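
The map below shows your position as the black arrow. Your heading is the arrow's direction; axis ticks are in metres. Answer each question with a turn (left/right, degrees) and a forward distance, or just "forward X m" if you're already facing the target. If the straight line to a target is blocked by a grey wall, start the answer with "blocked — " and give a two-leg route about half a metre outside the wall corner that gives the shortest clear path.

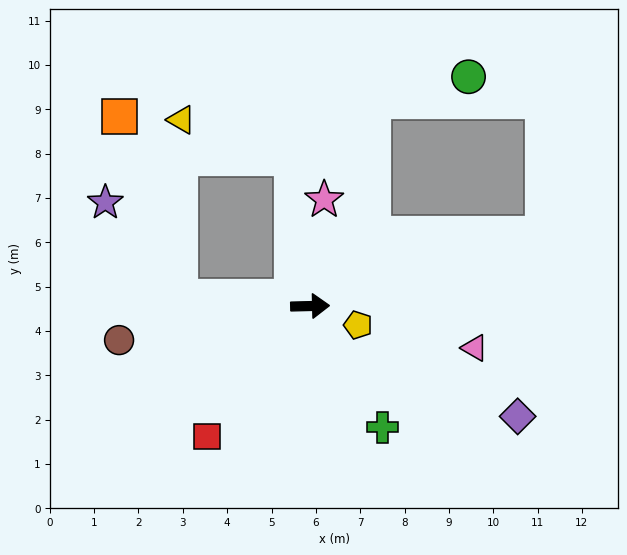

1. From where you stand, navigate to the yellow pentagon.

turn right 23°, forward 1.2 m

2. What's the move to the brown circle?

turn right 171°, forward 4.4 m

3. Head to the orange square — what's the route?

blocked — turn left 175°, forward 3.0 m, then turn right 68°, forward 4.3 m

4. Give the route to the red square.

turn right 130°, forward 3.8 m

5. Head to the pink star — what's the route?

turn left 81°, forward 2.4 m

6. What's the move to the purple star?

blocked — turn left 175°, forward 3.0 m, then turn right 49°, forward 2.7 m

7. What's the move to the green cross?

turn right 60°, forward 3.2 m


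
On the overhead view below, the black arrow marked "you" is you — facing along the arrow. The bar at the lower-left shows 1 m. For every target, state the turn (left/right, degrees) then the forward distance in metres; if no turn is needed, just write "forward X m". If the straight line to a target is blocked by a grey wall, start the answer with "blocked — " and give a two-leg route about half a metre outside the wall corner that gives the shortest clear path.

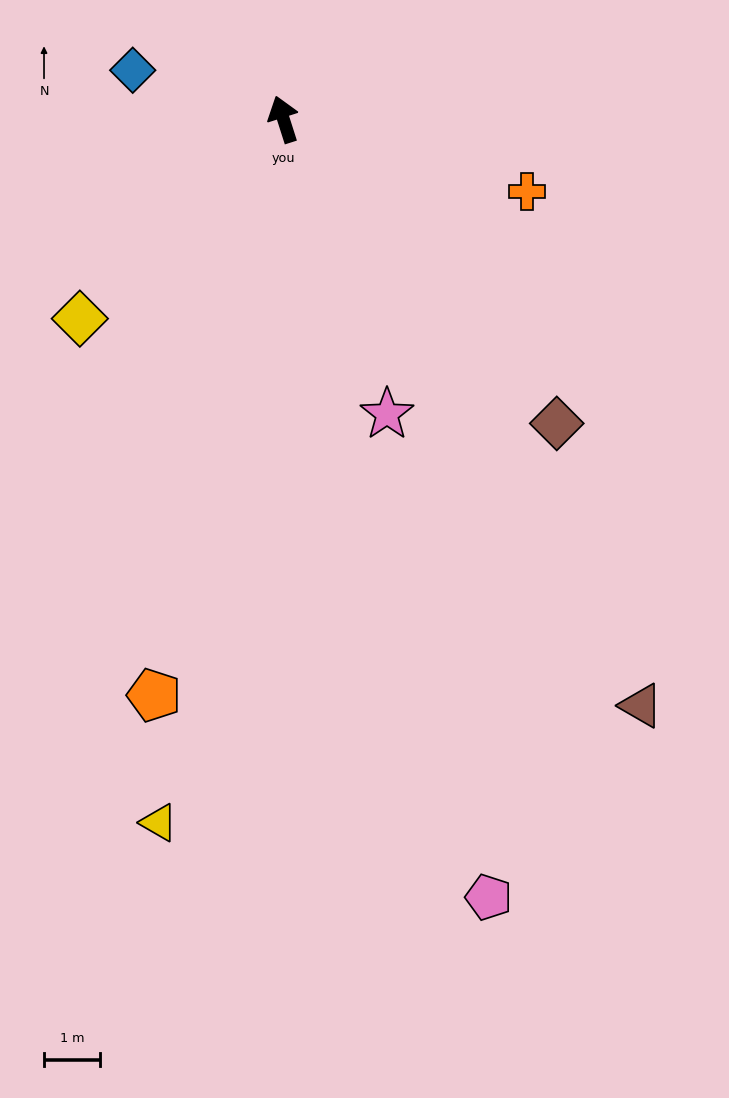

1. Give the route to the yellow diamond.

turn left 117°, forward 5.1 m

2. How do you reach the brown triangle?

turn right 166°, forward 12.2 m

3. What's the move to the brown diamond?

turn right 156°, forward 7.3 m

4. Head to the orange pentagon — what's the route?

turn left 150°, forward 10.5 m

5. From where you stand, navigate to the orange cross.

turn right 124°, forward 4.5 m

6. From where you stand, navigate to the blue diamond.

turn left 54°, forward 2.8 m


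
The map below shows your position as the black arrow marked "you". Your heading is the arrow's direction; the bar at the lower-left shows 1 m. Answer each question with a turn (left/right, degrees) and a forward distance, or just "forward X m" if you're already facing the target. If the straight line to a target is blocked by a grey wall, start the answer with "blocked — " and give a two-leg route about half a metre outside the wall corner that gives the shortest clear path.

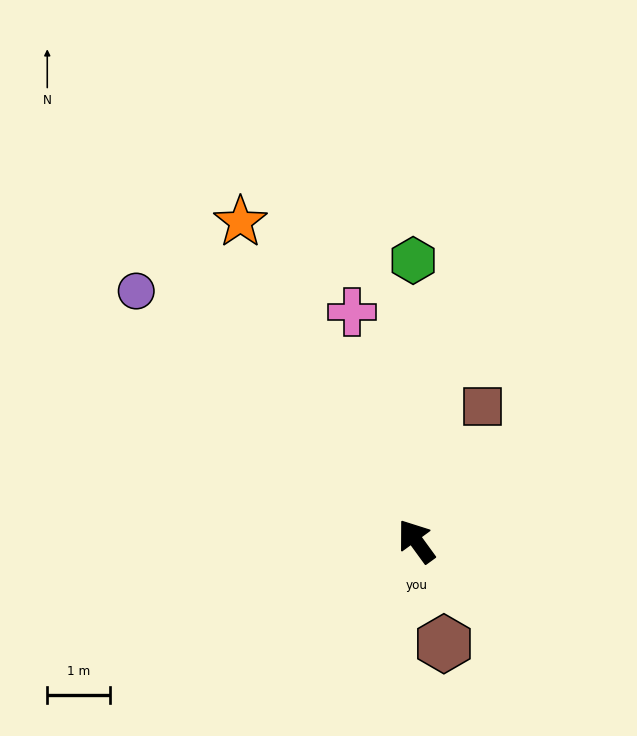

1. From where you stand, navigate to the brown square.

turn right 62°, forward 2.4 m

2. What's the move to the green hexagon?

turn right 35°, forward 4.5 m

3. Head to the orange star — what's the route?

turn right 7°, forward 5.8 m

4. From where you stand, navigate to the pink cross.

turn right 20°, forward 3.8 m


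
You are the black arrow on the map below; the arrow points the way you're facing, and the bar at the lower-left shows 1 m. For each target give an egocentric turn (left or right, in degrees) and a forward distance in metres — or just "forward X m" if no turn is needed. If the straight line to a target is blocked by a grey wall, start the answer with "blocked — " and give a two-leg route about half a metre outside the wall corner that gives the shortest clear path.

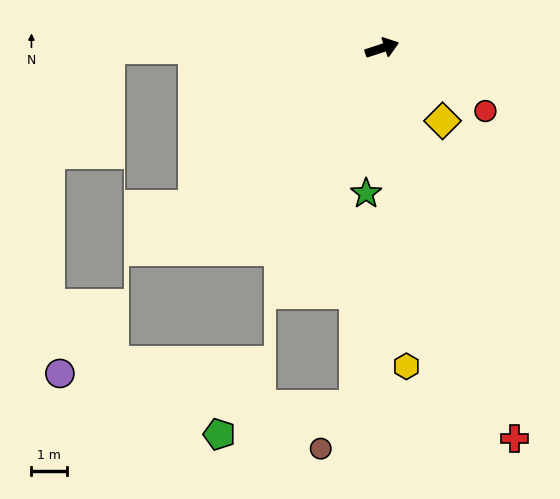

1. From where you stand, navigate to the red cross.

turn right 89°, forward 11.5 m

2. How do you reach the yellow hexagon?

turn right 104°, forward 8.9 m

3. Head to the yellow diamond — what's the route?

turn right 68°, forward 2.6 m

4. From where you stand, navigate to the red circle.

turn right 49°, forward 3.4 m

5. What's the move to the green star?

turn right 114°, forward 4.1 m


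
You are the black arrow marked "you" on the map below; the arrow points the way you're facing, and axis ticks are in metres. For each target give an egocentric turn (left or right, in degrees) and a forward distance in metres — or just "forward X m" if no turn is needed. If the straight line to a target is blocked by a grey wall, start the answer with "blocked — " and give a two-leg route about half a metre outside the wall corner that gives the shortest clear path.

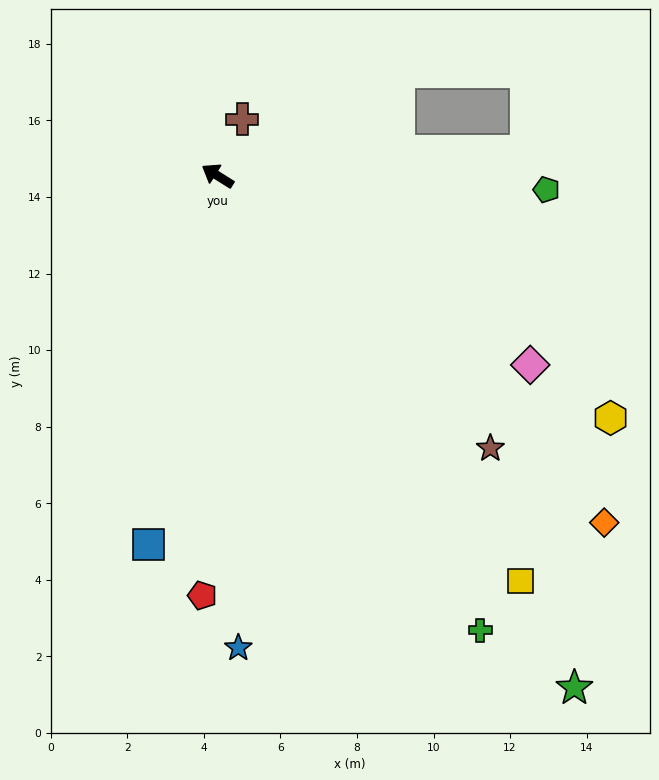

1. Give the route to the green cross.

turn left 152°, forward 13.7 m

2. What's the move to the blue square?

turn left 111°, forward 9.8 m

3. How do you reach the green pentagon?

turn right 150°, forward 8.6 m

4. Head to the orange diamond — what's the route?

turn left 170°, forward 13.6 m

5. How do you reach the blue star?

turn left 125°, forward 12.3 m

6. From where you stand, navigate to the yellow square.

turn left 159°, forward 13.2 m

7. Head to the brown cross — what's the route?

turn right 82°, forward 1.6 m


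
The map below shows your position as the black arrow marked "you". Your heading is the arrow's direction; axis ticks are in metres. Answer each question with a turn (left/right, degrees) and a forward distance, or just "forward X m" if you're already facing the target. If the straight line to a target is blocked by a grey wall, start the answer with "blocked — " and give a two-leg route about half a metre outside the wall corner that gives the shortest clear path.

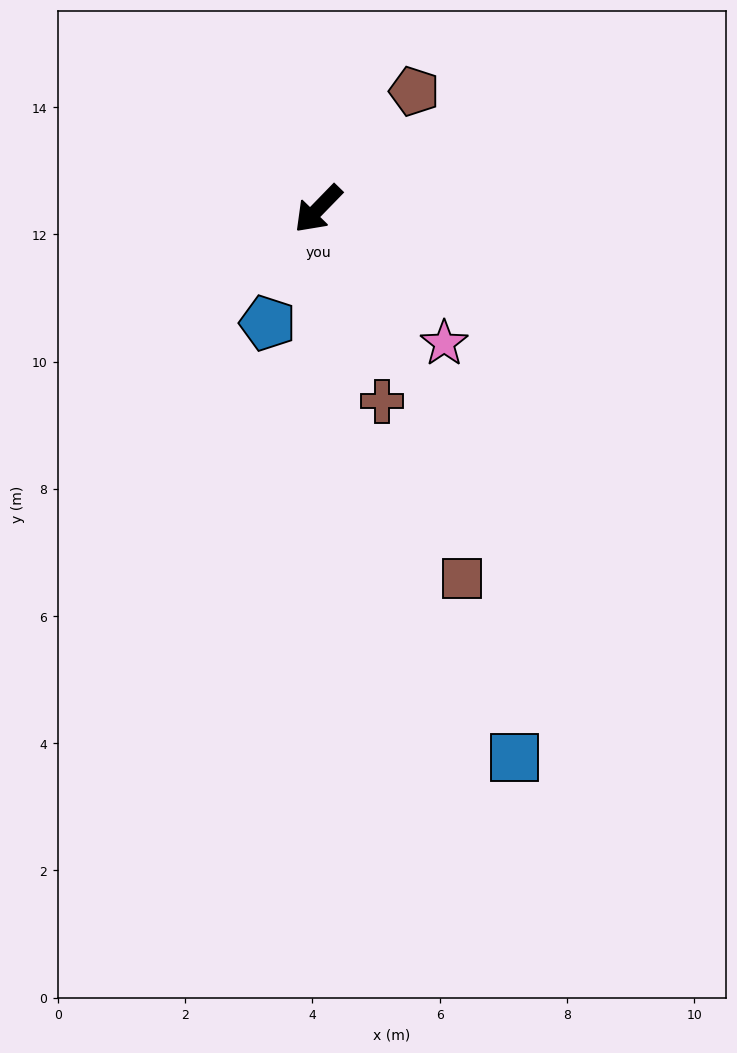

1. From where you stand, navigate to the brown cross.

turn left 63°, forward 3.2 m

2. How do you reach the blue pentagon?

turn left 20°, forward 2.0 m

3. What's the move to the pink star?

turn left 87°, forward 2.9 m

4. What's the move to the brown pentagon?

turn right 175°, forward 2.4 m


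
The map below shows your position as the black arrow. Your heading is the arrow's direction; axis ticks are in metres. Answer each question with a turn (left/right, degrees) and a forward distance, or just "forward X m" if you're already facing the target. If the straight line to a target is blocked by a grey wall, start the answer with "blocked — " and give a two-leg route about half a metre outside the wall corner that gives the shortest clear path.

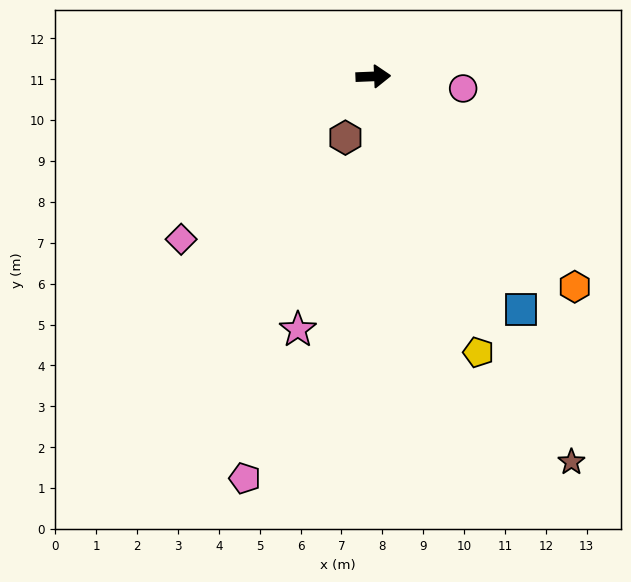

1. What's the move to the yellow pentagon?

turn right 71°, forward 7.2 m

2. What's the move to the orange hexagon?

turn right 49°, forward 7.1 m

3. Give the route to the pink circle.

turn right 10°, forward 2.2 m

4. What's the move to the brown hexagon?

turn right 117°, forward 1.6 m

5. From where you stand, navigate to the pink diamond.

turn right 142°, forward 6.2 m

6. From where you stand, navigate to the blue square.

turn right 60°, forward 6.7 m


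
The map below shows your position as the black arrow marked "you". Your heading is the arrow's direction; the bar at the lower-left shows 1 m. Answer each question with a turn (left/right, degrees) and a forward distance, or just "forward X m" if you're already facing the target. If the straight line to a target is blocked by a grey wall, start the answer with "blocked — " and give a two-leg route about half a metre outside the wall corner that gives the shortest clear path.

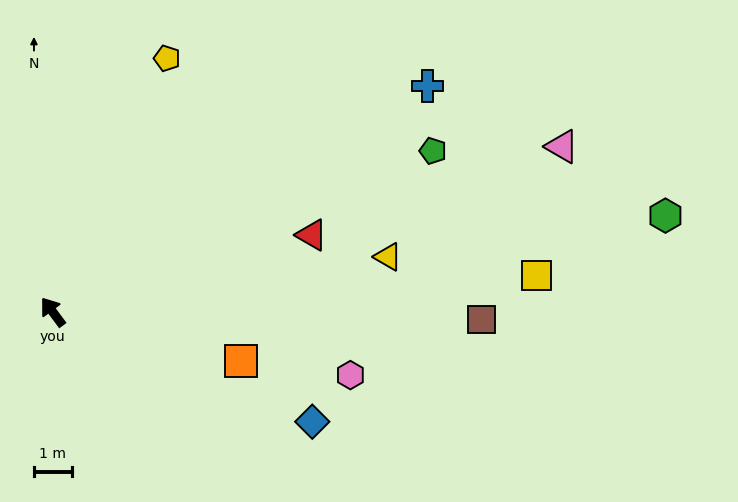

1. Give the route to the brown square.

turn right 128°, forward 11.3 m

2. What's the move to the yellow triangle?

turn right 117°, forward 8.9 m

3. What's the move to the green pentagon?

turn right 104°, forward 10.9 m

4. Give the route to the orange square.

turn right 141°, forward 5.1 m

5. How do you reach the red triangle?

turn right 110°, forward 7.1 m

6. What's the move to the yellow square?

turn right 122°, forward 12.8 m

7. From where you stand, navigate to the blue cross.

turn right 96°, forward 11.5 m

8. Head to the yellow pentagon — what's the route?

turn right 61°, forward 7.3 m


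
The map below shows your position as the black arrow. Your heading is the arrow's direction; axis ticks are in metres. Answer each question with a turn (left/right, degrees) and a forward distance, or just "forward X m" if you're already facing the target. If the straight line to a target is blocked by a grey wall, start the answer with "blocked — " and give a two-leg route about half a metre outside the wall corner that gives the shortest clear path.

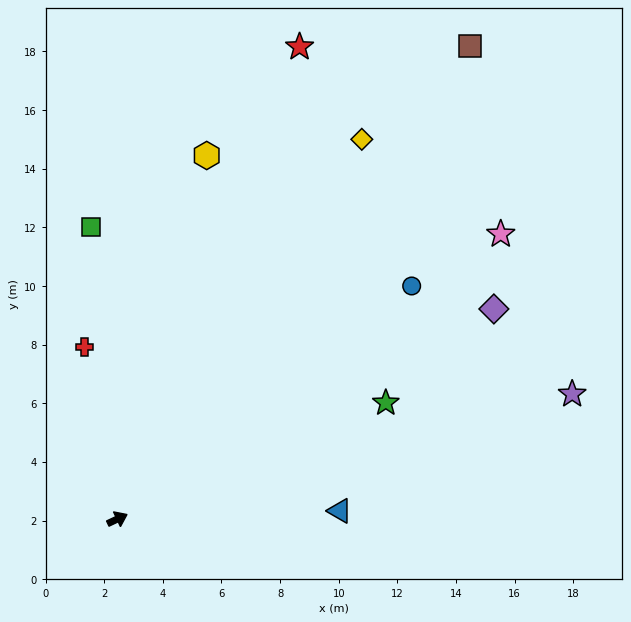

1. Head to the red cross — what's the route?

turn left 76°, forward 6.0 m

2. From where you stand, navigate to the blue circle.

turn left 13°, forward 12.8 m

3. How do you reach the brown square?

turn left 28°, forward 20.1 m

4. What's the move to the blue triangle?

turn right 23°, forward 7.6 m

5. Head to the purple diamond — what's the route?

turn left 4°, forward 14.7 m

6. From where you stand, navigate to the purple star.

turn right 10°, forward 16.1 m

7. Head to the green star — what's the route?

forward 10.0 m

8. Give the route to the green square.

turn left 70°, forward 10.0 m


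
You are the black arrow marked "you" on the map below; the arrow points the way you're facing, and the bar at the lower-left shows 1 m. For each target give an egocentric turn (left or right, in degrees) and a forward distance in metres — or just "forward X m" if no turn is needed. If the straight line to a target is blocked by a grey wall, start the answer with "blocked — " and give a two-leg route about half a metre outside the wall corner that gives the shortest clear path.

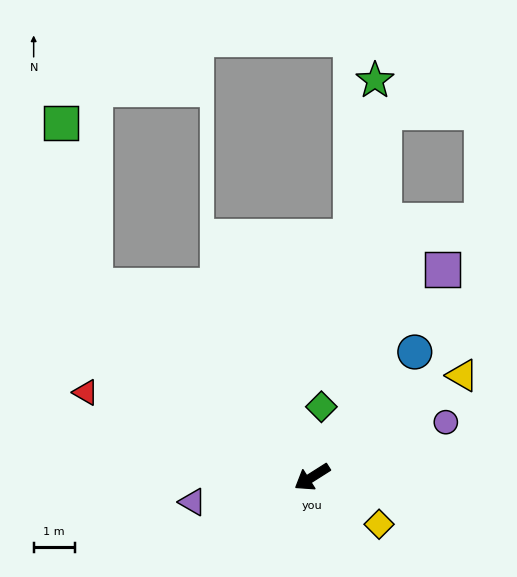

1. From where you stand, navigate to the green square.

blocked — turn right 74°, forward 7.0 m, then turn right 36°, forward 4.1 m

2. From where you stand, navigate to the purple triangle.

turn right 21°, forward 3.0 m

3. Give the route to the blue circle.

turn right 162°, forward 3.9 m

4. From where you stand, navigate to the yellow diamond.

turn left 112°, forward 2.0 m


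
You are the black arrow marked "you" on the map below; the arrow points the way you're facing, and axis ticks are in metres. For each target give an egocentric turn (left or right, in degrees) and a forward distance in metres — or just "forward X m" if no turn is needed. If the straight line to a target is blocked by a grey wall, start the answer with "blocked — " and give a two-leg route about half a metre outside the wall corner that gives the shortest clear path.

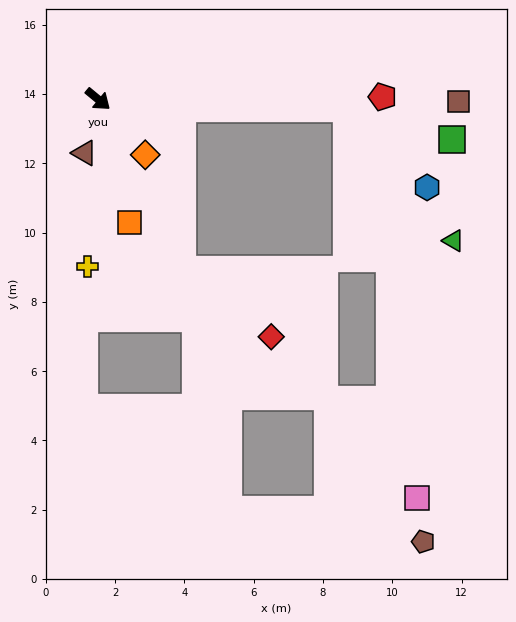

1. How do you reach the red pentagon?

turn left 40°, forward 8.2 m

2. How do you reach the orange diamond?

turn right 10°, forward 2.1 m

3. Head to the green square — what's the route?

blocked — turn left 38°, forward 7.2 m, then turn right 16°, forward 3.2 m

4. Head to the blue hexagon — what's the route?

blocked — turn left 38°, forward 7.2 m, then turn right 44°, forward 3.3 m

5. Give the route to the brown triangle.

turn right 64°, forward 1.6 m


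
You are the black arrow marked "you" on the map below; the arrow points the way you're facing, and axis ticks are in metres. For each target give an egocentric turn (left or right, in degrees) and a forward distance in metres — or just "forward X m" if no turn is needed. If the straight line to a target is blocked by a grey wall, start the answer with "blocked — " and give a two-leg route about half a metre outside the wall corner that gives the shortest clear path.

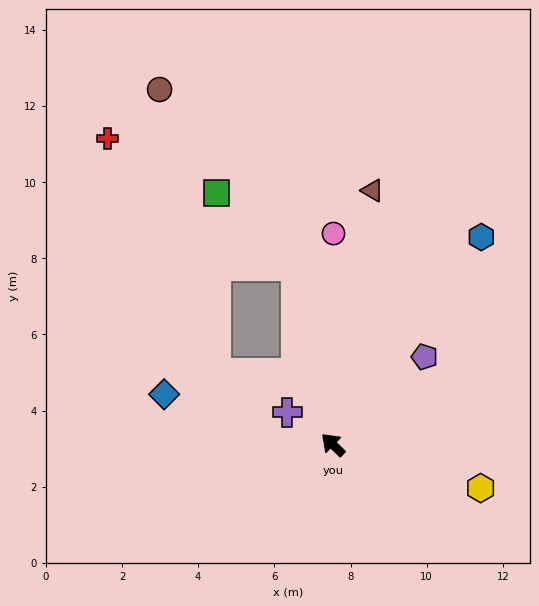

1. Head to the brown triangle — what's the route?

turn right 55°, forward 6.8 m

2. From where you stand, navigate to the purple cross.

turn left 8°, forward 1.5 m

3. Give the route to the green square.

blocked — turn right 35°, forward 4.8 m, then turn left 37°, forward 2.8 m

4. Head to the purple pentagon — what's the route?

turn right 92°, forward 3.3 m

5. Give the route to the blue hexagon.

turn right 82°, forward 6.7 m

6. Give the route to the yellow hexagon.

turn right 152°, forward 4.0 m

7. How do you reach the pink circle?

turn right 46°, forward 5.5 m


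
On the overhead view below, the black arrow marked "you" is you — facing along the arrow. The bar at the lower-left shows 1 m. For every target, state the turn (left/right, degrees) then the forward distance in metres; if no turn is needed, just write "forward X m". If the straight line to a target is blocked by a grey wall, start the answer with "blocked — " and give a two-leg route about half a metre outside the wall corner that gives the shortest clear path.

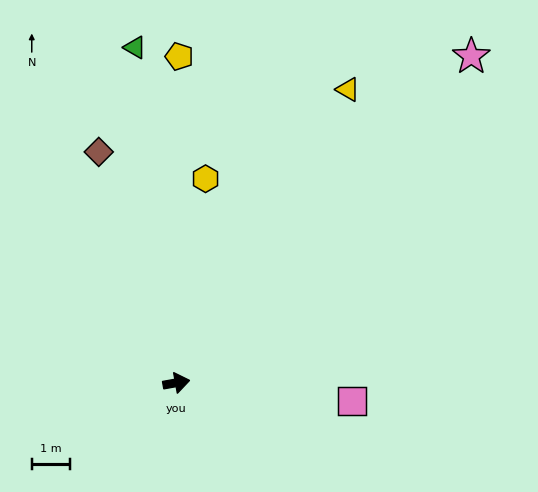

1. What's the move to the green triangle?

turn left 87°, forward 8.9 m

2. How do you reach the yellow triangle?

turn left 49°, forward 9.0 m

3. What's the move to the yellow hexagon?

turn left 72°, forward 5.4 m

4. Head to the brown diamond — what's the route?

turn left 98°, forward 6.4 m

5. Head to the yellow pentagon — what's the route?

turn left 79°, forward 8.6 m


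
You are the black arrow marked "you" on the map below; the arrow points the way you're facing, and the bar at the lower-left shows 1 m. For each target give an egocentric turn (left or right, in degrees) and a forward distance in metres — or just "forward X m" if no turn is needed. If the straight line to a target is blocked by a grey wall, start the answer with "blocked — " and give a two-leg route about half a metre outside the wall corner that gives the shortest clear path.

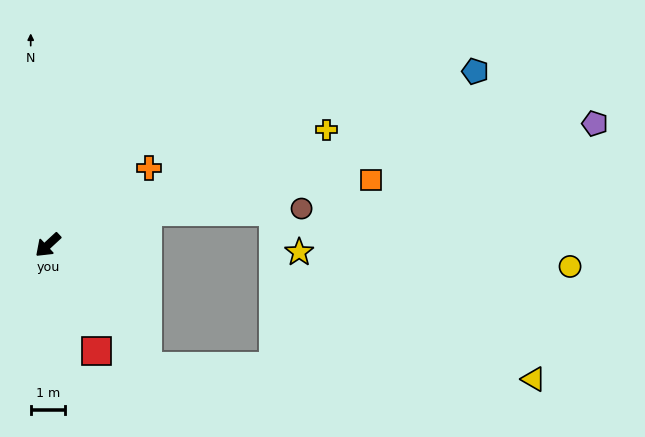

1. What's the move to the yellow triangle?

blocked — turn left 87°, forward 4.6 m, then turn left 48°, forward 11.3 m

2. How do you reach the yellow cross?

turn left 160°, forward 8.8 m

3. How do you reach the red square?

turn left 72°, forward 3.4 m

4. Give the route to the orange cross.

turn left 174°, forward 3.7 m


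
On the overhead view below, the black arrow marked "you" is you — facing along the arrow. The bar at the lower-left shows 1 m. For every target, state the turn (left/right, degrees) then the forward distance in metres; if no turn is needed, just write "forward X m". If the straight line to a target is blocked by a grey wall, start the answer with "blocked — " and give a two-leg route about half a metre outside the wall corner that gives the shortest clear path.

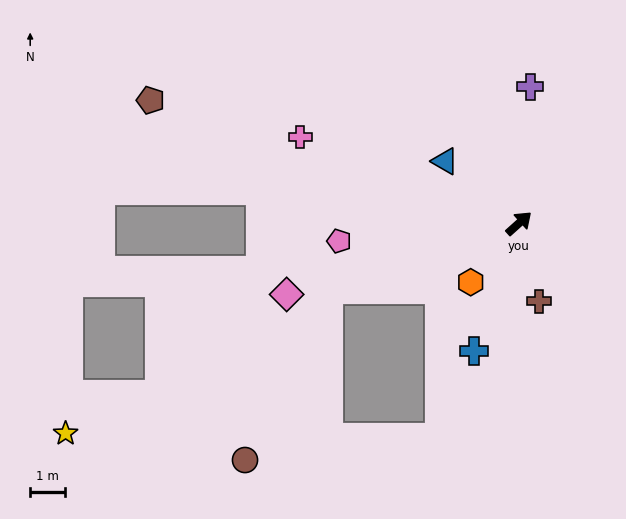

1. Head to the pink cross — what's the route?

turn left 117°, forward 6.8 m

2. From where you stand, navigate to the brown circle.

blocked — turn left 157°, forward 5.9 m, then turn left 45°, forward 5.5 m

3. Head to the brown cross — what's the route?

turn right 117°, forward 2.3 m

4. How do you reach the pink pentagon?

turn left 144°, forward 5.2 m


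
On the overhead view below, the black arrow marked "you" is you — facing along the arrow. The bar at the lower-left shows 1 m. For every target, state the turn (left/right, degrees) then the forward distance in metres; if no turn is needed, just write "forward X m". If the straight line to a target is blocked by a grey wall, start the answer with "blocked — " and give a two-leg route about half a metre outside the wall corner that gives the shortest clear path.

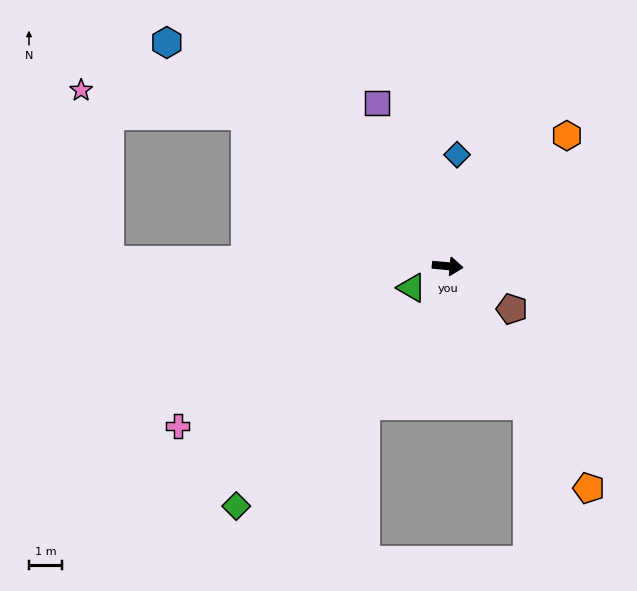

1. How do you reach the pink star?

blocked — turn left 149°, forward 7.6 m, then turn left 27°, forward 5.0 m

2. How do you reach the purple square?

turn left 119°, forward 5.3 m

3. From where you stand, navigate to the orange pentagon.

turn right 52°, forward 7.9 m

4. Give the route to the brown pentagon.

turn right 28°, forward 2.3 m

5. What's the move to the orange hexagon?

turn left 53°, forward 5.3 m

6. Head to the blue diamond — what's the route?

turn left 90°, forward 3.4 m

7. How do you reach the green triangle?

turn right 144°, forward 1.3 m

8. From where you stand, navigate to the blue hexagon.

turn left 147°, forward 10.8 m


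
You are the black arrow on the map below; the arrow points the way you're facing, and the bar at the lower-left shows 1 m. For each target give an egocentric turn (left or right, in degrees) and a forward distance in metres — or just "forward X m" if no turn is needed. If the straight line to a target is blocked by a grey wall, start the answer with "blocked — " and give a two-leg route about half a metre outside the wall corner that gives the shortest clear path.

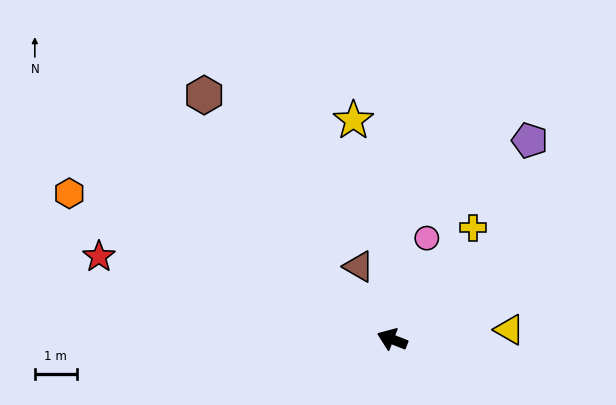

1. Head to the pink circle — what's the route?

turn right 87°, forward 2.5 m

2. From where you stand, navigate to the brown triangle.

turn right 44°, forward 1.9 m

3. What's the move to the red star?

turn left 6°, forward 7.2 m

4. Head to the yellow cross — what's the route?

turn right 105°, forward 3.3 m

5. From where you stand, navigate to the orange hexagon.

turn right 3°, forward 8.4 m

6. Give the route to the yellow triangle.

turn right 154°, forward 2.8 m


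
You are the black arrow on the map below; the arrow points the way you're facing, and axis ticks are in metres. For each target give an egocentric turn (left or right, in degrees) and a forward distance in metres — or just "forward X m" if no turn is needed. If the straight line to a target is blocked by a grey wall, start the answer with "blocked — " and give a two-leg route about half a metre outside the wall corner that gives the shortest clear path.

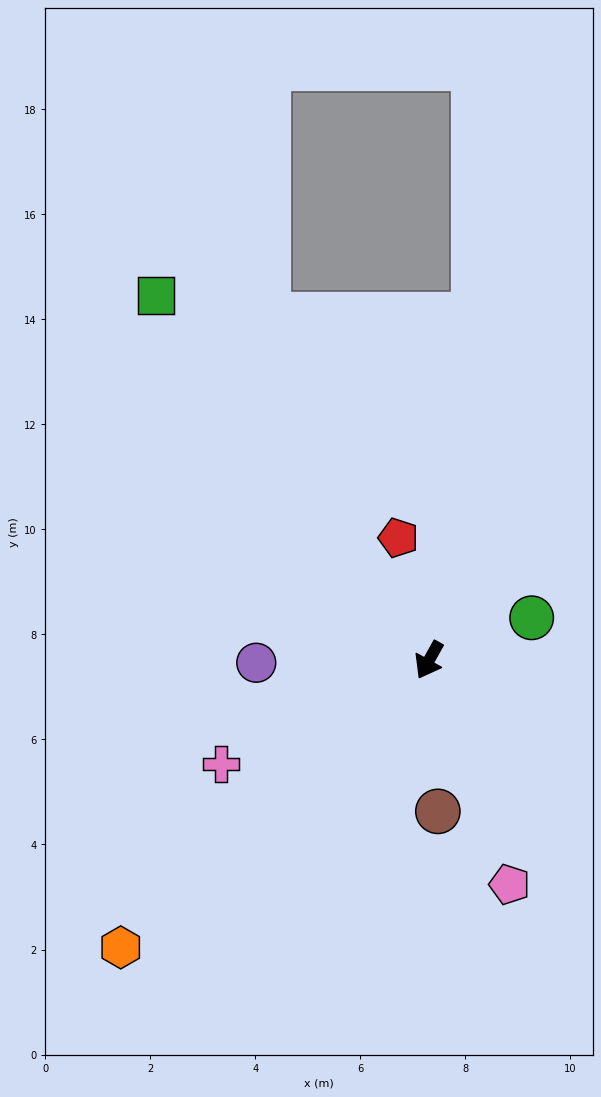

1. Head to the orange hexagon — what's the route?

turn right 18°, forward 8.0 m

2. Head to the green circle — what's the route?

turn left 142°, forward 2.1 m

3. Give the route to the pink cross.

turn right 34°, forward 4.4 m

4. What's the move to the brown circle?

turn left 32°, forward 2.9 m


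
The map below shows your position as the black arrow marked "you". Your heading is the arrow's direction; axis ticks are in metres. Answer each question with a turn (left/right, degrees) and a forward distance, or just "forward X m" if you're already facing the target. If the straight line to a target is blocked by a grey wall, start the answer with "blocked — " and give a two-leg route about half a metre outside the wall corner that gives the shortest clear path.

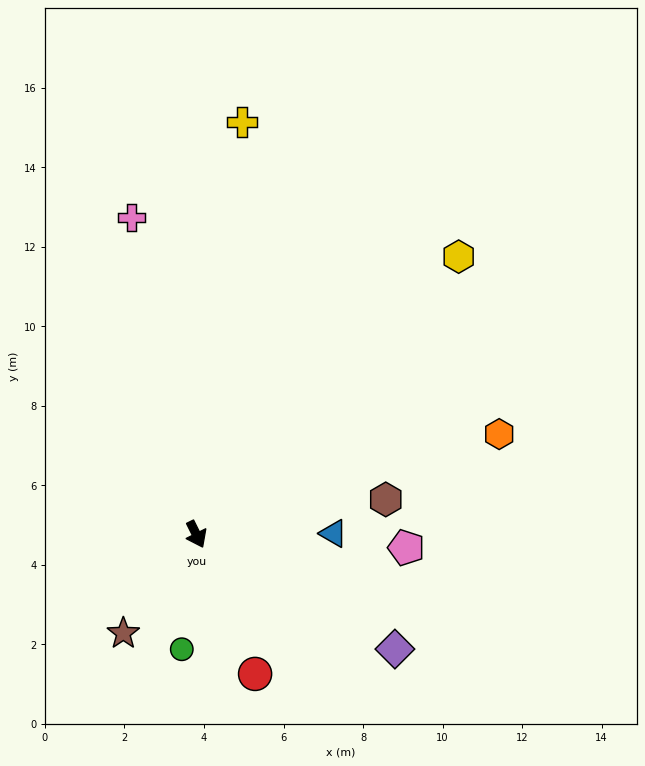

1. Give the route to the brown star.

turn right 63°, forward 3.1 m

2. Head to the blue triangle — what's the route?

turn left 64°, forward 3.4 m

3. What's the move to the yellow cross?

turn left 147°, forward 10.4 m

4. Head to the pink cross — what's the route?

turn left 165°, forward 8.1 m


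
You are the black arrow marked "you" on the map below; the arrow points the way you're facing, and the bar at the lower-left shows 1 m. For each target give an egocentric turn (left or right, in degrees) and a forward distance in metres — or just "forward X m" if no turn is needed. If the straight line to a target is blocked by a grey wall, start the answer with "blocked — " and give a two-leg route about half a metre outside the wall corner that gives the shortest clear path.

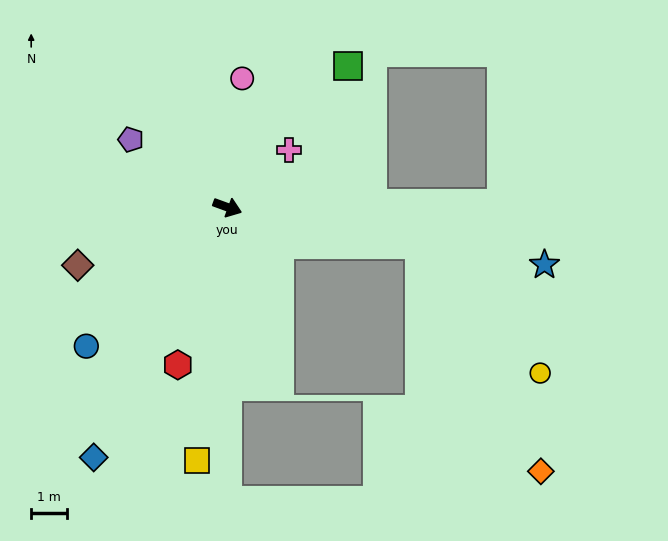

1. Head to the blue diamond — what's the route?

turn right 98°, forward 8.0 m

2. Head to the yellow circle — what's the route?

blocked — turn left 9°, forward 5.5 m, then turn right 36°, forward 5.0 m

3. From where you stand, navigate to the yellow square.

turn right 77°, forward 7.2 m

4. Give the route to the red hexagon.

turn right 87°, forward 4.7 m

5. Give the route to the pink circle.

turn left 103°, forward 3.7 m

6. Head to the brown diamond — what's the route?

turn right 139°, forward 4.5 m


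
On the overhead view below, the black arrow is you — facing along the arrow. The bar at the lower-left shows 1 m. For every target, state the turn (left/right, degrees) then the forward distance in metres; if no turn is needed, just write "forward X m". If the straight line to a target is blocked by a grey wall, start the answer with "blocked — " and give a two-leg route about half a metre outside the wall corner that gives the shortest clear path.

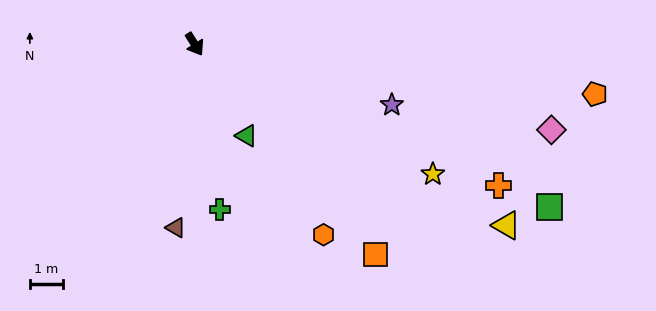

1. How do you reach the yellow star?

turn left 29°, forward 8.2 m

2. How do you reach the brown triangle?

turn right 38°, forward 5.6 m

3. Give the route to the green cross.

turn right 23°, forward 5.1 m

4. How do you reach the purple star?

turn left 41°, forward 6.2 m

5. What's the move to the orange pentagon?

turn left 51°, forward 12.2 m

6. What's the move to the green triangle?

turn right 2°, forward 3.2 m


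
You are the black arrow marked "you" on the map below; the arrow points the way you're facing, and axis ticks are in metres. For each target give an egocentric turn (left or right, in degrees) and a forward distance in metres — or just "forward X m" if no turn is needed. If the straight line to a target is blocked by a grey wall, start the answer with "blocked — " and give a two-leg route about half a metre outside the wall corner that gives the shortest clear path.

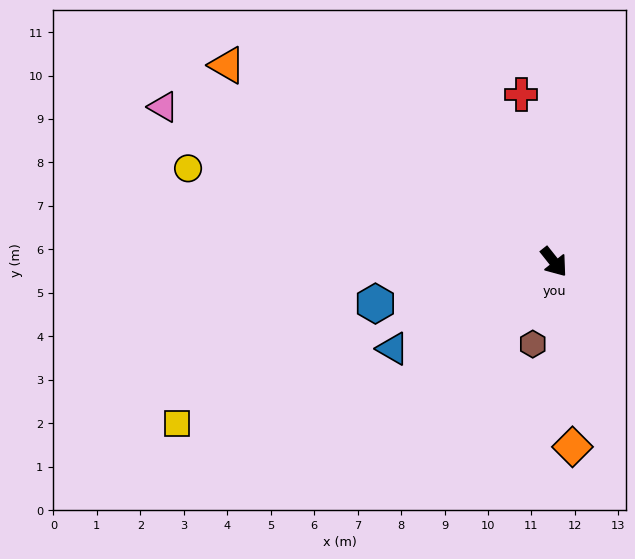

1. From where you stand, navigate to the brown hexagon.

turn right 53°, forward 2.0 m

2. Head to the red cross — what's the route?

turn left 153°, forward 3.9 m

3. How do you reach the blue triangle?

turn right 100°, forward 4.2 m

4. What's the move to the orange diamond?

turn right 33°, forward 4.3 m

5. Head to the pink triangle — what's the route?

turn right 150°, forward 9.7 m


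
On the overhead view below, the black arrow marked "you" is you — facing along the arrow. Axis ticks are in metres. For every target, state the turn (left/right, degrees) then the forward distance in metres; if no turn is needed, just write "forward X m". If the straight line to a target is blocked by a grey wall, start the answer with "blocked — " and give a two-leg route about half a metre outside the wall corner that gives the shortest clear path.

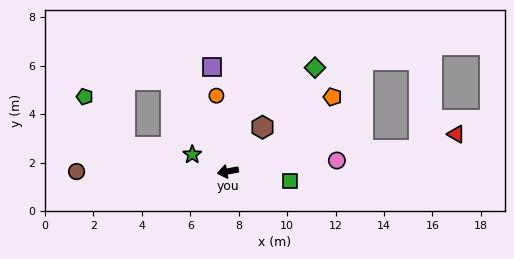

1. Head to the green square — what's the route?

turn left 161°, forward 2.6 m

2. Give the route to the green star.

turn right 36°, forward 1.6 m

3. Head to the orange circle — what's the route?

turn right 92°, forward 3.2 m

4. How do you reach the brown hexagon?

turn right 139°, forward 2.3 m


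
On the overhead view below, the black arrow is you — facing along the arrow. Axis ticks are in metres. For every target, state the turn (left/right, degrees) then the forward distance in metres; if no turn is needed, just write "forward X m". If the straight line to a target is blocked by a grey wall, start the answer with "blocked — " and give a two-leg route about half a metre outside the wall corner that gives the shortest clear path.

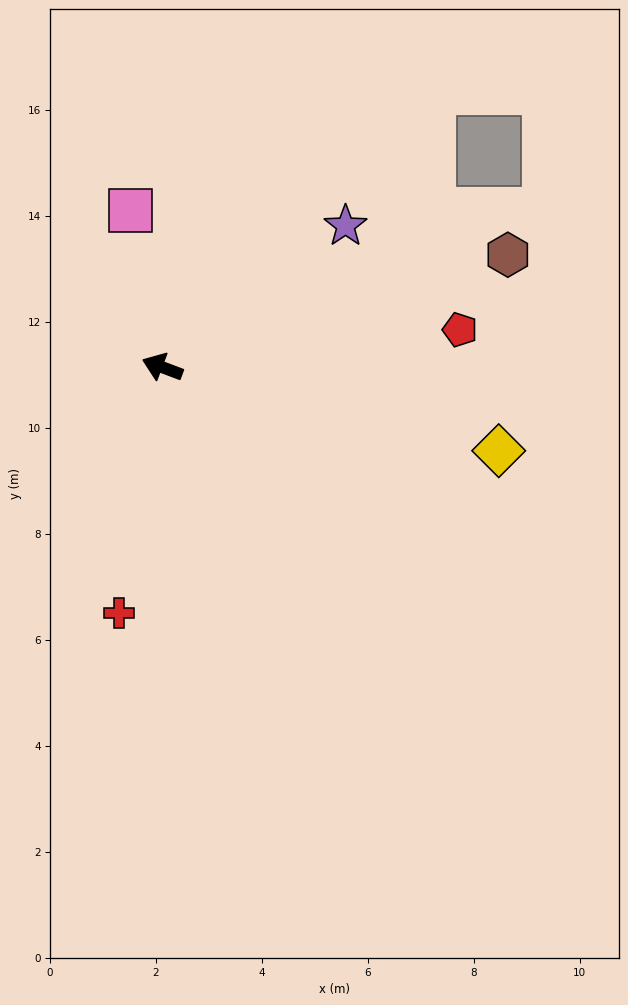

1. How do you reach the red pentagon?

turn right 152°, forward 5.7 m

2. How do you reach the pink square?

turn right 58°, forward 3.0 m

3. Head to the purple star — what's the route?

turn right 122°, forward 4.4 m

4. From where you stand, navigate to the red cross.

turn left 101°, forward 4.7 m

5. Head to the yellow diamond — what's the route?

turn right 173°, forward 6.5 m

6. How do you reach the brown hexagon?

turn right 141°, forward 6.9 m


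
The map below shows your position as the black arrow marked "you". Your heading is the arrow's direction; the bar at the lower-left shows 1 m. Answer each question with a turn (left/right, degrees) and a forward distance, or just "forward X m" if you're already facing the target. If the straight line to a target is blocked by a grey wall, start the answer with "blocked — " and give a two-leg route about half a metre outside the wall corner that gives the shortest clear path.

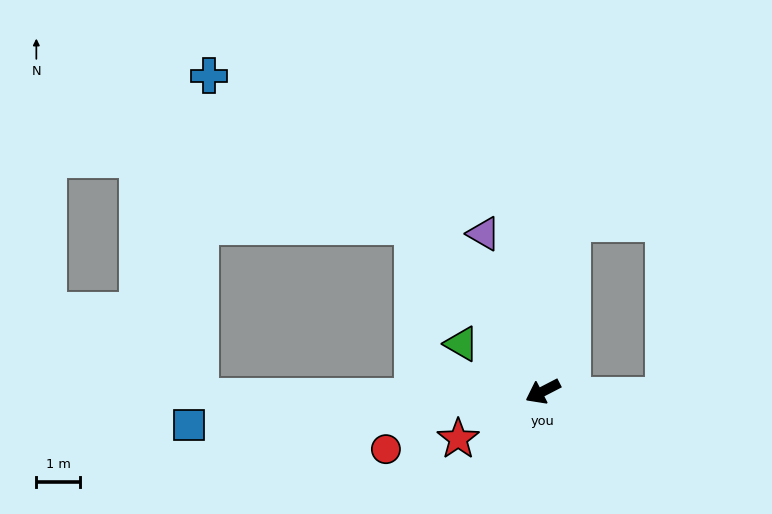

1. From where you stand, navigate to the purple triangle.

turn right 97°, forward 3.9 m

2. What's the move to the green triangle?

turn right 58°, forward 2.2 m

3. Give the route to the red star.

forward 2.2 m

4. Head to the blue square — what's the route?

turn right 22°, forward 8.2 m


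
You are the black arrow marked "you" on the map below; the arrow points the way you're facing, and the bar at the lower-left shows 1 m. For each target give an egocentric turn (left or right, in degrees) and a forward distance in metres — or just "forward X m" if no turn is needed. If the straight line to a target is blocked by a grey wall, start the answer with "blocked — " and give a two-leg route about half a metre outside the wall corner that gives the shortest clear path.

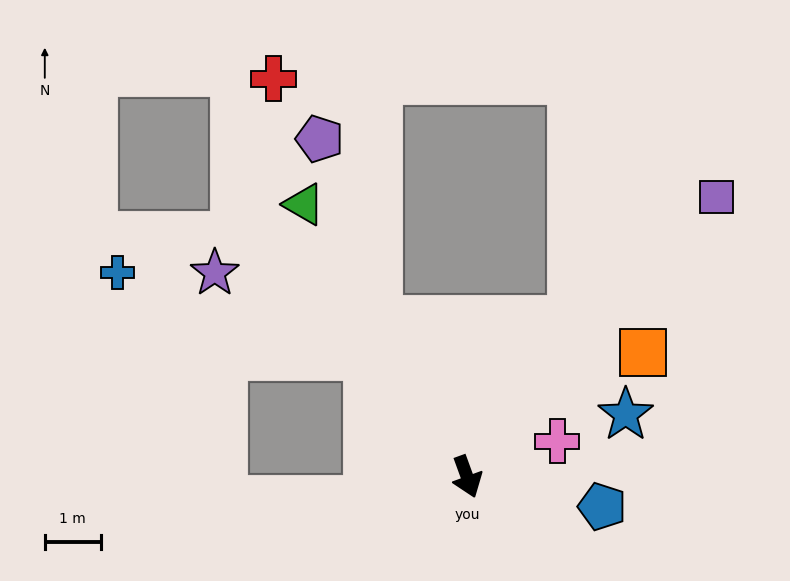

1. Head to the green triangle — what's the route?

turn right 169°, forward 5.7 m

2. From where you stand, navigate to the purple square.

turn left 118°, forward 6.7 m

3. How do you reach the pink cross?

turn left 92°, forward 1.7 m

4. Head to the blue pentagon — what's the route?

turn left 58°, forward 2.5 m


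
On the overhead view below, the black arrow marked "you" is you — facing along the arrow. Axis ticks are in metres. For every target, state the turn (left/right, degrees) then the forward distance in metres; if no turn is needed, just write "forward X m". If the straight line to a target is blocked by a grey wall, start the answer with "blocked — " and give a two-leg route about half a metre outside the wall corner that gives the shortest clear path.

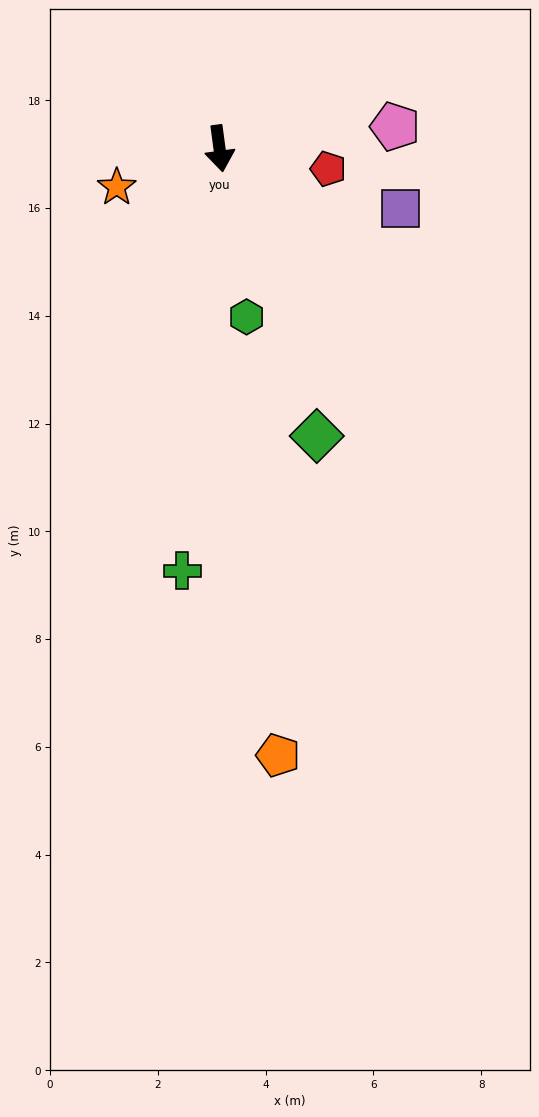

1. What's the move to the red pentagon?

turn left 72°, forward 2.1 m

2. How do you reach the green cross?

turn right 13°, forward 7.9 m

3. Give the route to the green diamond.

turn left 11°, forward 5.6 m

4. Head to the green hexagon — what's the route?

forward 3.2 m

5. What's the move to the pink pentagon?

turn left 89°, forward 3.3 m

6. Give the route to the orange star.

turn right 77°, forward 2.0 m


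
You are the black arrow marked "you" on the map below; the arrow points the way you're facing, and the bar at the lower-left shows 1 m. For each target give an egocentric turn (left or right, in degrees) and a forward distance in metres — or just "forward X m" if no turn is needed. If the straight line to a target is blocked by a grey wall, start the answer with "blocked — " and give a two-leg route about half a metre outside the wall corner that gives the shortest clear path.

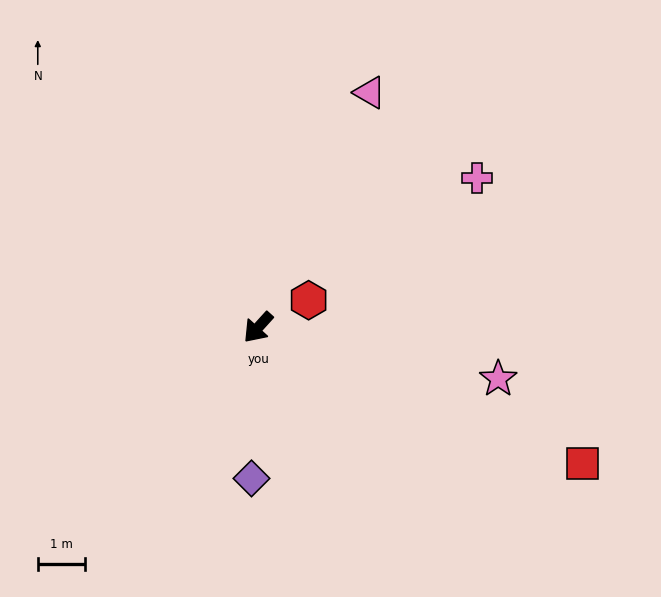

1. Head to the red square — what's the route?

turn left 109°, forward 7.5 m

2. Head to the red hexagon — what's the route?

turn left 161°, forward 1.2 m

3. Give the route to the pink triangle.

turn right 163°, forward 5.5 m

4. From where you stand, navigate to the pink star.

turn left 120°, forward 5.2 m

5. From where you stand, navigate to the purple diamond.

turn left 40°, forward 3.2 m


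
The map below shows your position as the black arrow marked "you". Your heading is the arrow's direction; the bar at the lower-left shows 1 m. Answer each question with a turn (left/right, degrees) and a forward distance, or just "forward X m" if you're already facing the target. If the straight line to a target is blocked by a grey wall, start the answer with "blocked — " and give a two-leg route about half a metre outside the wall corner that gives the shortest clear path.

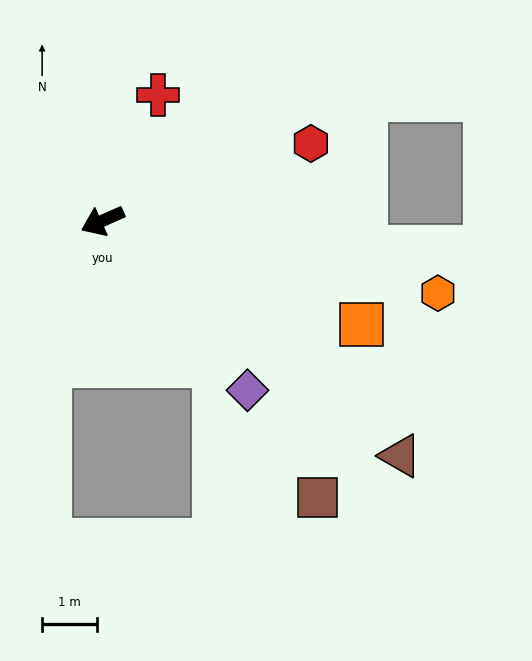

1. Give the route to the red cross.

turn right 138°, forward 2.5 m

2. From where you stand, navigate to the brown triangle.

turn left 118°, forward 7.0 m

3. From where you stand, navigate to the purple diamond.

turn left 107°, forward 4.1 m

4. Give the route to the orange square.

turn left 134°, forward 5.1 m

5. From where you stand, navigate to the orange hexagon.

turn left 144°, forward 6.3 m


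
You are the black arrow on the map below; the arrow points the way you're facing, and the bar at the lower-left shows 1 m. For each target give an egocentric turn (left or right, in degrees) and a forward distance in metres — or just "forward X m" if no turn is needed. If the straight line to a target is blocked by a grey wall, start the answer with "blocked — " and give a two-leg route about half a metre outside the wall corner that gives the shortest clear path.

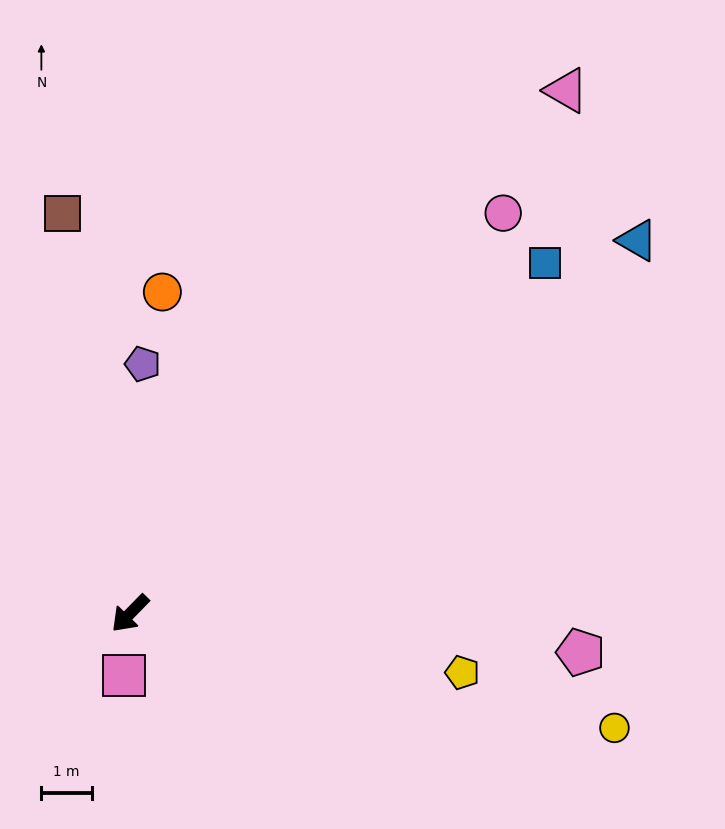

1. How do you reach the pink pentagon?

turn left 129°, forward 8.9 m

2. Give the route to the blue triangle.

turn left 171°, forward 12.4 m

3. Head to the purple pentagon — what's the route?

turn right 139°, forward 4.9 m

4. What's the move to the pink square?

turn left 39°, forward 1.2 m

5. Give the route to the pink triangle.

turn right 176°, forward 13.4 m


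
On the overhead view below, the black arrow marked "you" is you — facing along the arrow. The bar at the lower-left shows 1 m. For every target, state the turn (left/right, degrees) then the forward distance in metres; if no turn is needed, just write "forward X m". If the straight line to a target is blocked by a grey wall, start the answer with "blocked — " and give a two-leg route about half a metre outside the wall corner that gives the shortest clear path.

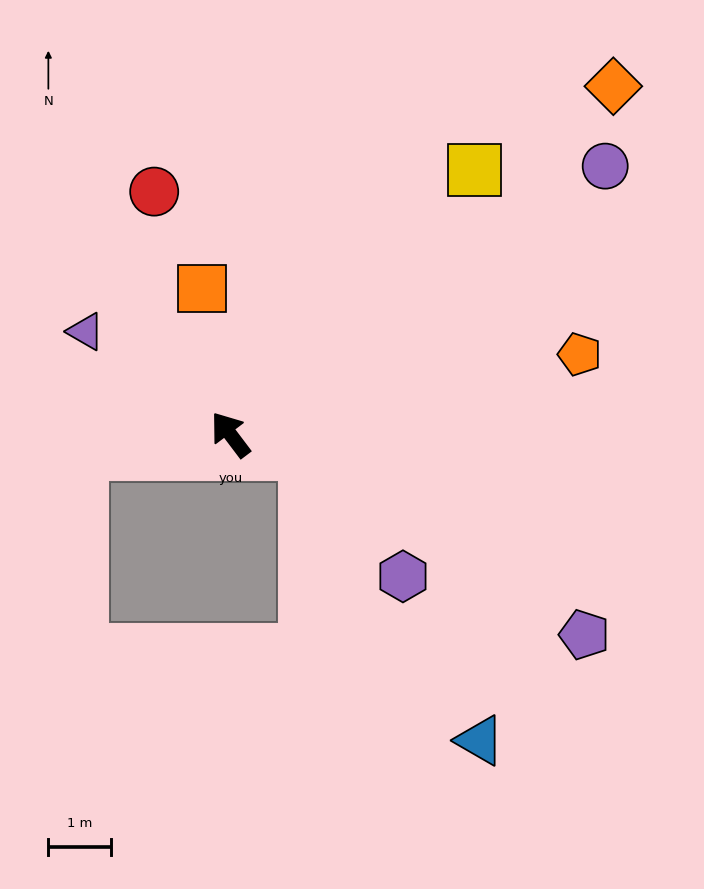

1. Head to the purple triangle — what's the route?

turn left 18°, forward 2.8 m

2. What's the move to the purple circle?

turn right 91°, forward 7.3 m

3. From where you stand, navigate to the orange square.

turn right 26°, forward 2.4 m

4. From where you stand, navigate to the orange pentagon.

turn right 114°, forward 5.7 m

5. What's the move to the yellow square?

turn right 80°, forward 5.7 m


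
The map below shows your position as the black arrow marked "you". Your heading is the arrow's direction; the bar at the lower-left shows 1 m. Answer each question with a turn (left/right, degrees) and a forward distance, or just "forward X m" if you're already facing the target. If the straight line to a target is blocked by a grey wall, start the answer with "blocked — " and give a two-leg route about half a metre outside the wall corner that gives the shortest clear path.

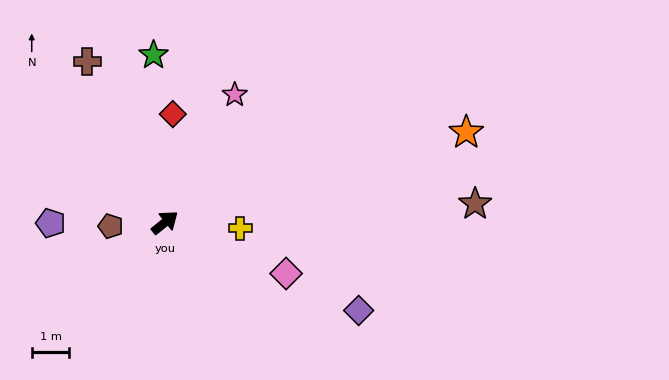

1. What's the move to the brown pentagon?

turn left 145°, forward 1.4 m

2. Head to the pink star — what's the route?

turn left 22°, forward 3.9 m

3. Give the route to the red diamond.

turn left 47°, forward 2.9 m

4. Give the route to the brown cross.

turn left 77°, forward 4.8 m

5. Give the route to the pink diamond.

turn right 62°, forward 3.5 m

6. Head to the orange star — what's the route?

turn right 22°, forward 8.4 m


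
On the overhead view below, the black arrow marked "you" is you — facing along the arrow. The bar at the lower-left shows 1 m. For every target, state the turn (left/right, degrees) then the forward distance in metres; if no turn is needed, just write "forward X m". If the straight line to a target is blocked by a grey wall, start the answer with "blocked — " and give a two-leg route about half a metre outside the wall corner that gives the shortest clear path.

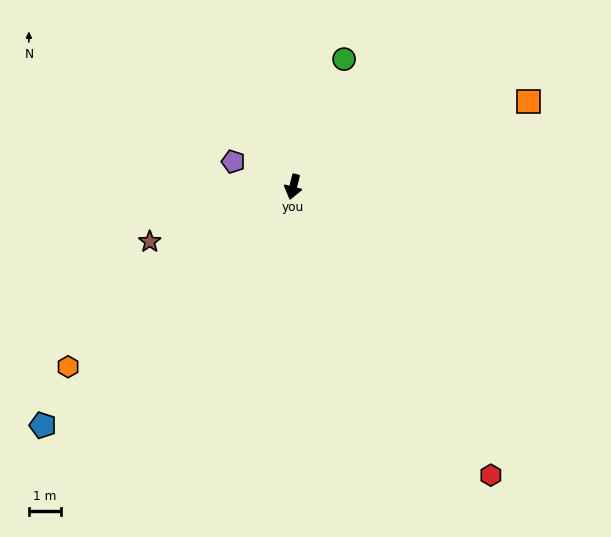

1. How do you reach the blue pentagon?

turn right 32°, forward 10.8 m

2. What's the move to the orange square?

turn left 124°, forward 7.8 m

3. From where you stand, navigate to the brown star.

turn right 55°, forward 4.8 m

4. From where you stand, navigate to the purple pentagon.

turn right 99°, forward 2.0 m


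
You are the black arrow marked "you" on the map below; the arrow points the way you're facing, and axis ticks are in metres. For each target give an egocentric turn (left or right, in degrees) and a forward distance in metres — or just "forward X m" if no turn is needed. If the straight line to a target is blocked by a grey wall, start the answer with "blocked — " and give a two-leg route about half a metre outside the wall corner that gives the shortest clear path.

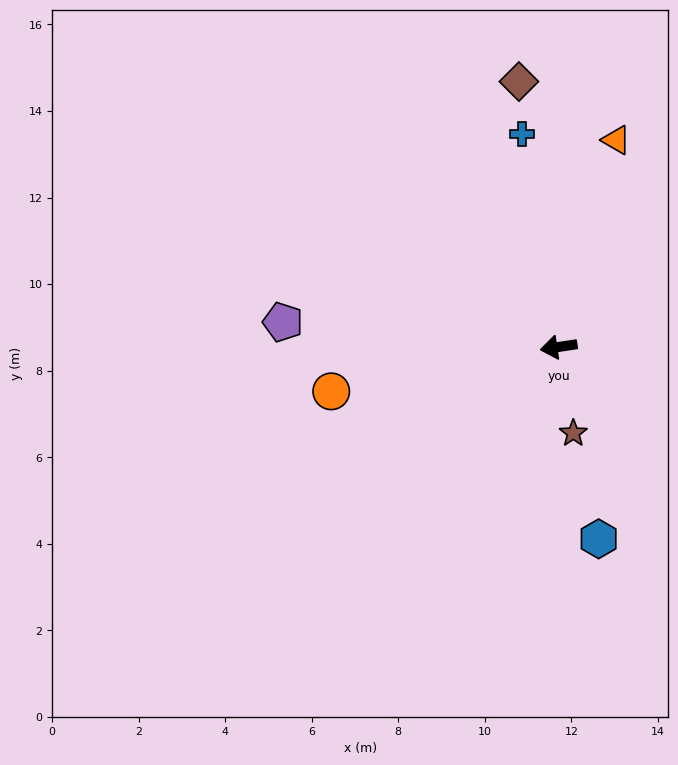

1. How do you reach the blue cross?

turn right 89°, forward 5.0 m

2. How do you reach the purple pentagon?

turn right 14°, forward 6.4 m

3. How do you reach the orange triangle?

turn right 114°, forward 5.0 m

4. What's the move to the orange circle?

turn left 2°, forward 5.4 m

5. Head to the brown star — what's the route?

turn left 91°, forward 2.0 m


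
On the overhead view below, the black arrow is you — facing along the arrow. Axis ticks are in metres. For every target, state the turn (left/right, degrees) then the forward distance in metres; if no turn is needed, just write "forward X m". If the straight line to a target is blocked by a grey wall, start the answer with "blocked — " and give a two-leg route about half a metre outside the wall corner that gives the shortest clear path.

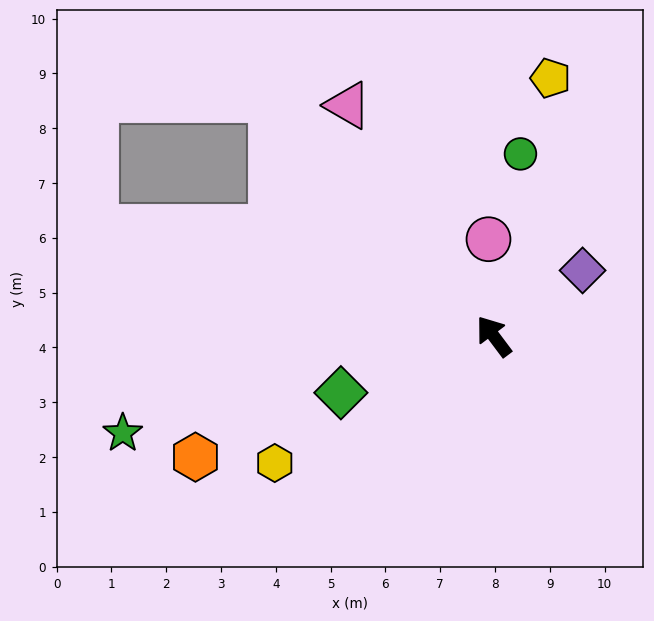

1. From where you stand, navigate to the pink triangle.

turn right 5°, forward 5.0 m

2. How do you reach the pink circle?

turn right 34°, forward 1.8 m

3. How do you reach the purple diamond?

turn right 90°, forward 2.0 m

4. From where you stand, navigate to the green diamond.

turn left 73°, forward 3.0 m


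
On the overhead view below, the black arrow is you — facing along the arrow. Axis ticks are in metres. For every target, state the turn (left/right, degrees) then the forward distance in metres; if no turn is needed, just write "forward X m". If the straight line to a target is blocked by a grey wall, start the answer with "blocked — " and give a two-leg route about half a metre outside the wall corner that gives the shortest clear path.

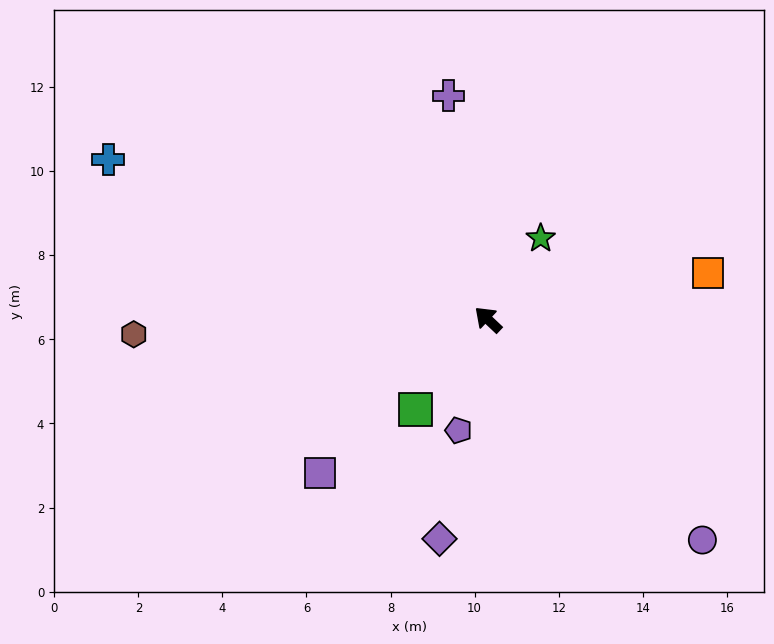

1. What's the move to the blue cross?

turn left 20°, forward 9.8 m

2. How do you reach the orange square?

turn right 125°, forward 5.4 m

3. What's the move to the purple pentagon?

turn left 118°, forward 2.7 m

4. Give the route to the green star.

turn right 80°, forward 2.3 m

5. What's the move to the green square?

turn left 95°, forward 2.8 m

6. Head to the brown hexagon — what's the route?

turn left 46°, forward 8.4 m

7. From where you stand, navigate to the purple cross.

turn right 37°, forward 5.4 m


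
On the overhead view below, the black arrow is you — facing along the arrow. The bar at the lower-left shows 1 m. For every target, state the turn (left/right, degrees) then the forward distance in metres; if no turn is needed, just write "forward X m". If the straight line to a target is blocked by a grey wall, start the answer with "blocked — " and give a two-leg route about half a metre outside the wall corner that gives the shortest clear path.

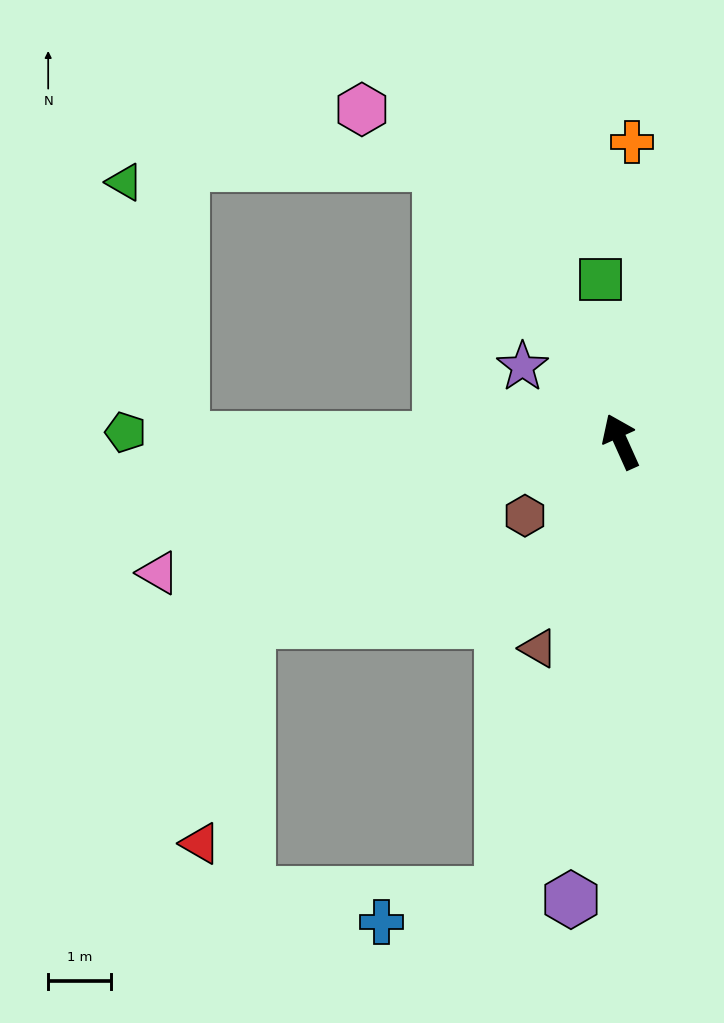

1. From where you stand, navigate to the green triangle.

blocked — turn left 65°, forward 7.0 m, then turn right 76°, forward 4.2 m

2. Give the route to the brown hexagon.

turn left 104°, forward 1.9 m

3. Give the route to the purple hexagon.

turn left 150°, forward 7.3 m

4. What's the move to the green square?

turn right 17°, forward 2.6 m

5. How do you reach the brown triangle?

turn left 134°, forward 3.5 m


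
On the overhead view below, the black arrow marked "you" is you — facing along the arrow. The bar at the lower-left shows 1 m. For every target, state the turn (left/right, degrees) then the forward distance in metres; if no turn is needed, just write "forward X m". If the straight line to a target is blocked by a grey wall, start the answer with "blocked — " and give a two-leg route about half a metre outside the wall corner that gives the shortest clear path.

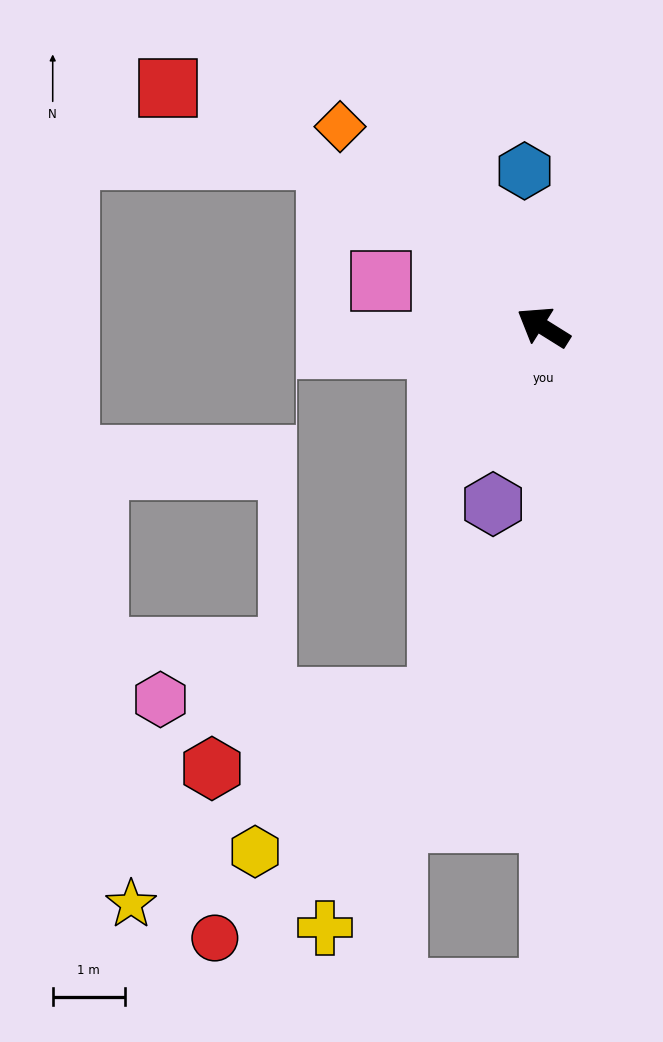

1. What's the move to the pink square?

turn left 16°, forward 2.3 m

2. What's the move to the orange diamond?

turn right 13°, forward 4.0 m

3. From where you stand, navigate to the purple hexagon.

turn left 106°, forward 2.6 m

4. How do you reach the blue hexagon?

turn right 51°, forward 2.2 m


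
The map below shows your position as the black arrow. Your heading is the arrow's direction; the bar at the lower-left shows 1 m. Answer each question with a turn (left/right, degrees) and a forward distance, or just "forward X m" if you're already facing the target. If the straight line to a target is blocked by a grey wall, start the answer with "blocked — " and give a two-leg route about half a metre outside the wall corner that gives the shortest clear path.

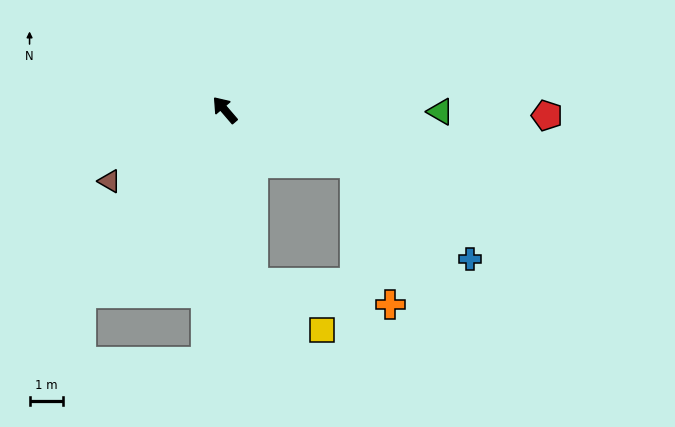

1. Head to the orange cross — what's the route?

blocked — turn right 153°, forward 4.2 m, then turn right 53°, forward 4.3 m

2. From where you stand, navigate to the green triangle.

turn right 131°, forward 6.4 m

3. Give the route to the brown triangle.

turn left 81°, forward 4.0 m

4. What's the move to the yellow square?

blocked — turn left 149°, forward 5.2 m, then turn left 45°, forward 2.5 m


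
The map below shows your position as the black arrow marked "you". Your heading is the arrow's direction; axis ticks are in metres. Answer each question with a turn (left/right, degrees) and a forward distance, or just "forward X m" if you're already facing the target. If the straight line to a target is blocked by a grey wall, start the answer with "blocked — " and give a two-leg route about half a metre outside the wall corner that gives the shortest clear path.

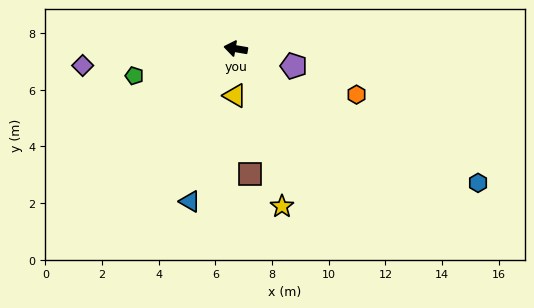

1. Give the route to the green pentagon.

turn left 25°, forward 3.7 m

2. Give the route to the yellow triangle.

turn left 99°, forward 1.7 m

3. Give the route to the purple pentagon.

turn left 173°, forward 2.1 m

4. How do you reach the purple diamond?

turn left 16°, forward 5.4 m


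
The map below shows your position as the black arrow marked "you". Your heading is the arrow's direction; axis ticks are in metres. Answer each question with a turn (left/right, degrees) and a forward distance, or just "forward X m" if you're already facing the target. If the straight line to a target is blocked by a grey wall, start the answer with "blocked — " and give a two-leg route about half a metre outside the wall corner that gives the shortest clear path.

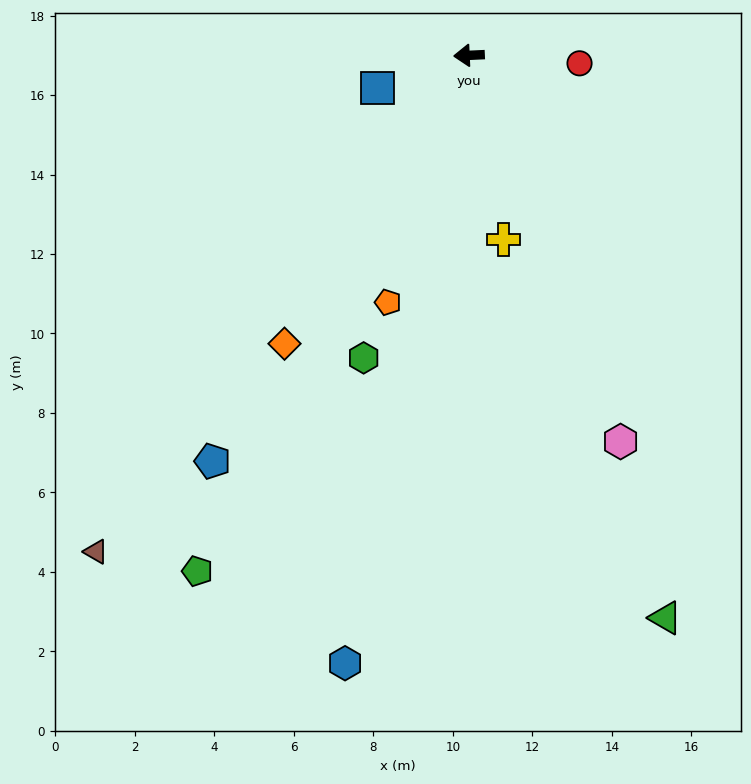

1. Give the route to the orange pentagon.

turn left 69°, forward 6.5 m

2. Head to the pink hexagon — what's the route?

turn left 109°, forward 10.4 m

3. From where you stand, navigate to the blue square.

turn left 17°, forward 2.4 m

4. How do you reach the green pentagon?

turn left 60°, forward 14.7 m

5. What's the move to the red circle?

turn left 173°, forward 2.8 m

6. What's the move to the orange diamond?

turn left 55°, forward 8.6 m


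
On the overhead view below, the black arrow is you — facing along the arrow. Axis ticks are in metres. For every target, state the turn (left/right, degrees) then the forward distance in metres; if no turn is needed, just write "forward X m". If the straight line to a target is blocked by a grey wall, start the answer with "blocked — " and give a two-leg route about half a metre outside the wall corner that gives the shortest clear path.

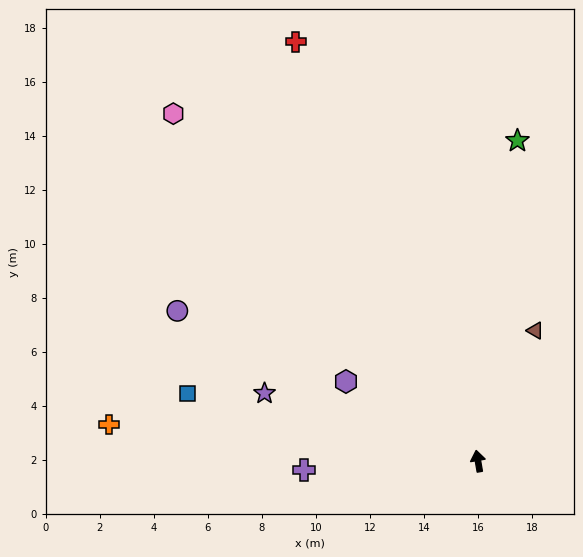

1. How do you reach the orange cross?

turn left 75°, forward 13.7 m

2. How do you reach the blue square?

turn left 67°, forward 11.0 m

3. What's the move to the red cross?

turn left 14°, forward 16.9 m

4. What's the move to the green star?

turn right 17°, forward 11.9 m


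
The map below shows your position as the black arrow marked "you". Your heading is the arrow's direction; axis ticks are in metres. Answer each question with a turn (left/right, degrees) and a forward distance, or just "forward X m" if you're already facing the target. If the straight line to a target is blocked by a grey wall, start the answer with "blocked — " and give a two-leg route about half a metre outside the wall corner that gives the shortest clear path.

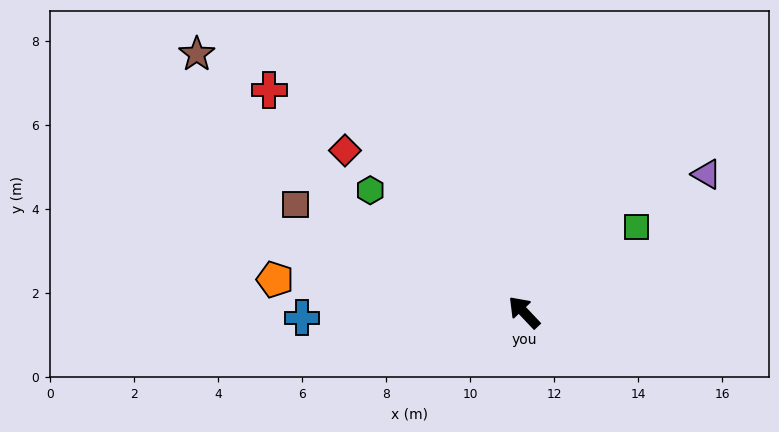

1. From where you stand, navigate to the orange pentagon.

turn left 39°, forward 6.0 m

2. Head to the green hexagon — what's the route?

turn left 8°, forward 4.7 m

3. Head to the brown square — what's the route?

turn left 21°, forward 6.0 m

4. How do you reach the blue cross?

turn left 48°, forward 5.3 m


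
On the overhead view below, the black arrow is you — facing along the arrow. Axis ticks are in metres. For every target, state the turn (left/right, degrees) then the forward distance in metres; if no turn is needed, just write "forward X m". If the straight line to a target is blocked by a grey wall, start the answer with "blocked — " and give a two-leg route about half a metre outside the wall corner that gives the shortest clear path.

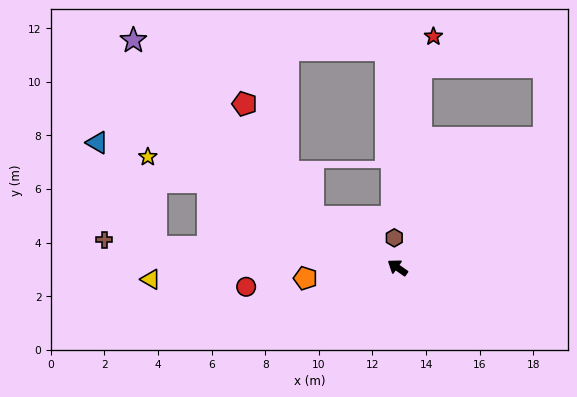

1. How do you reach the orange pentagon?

turn left 42°, forward 3.5 m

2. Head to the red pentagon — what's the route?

blocked — turn left 4°, forward 3.7 m, then turn right 28°, forward 4.9 m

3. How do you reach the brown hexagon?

turn right 49°, forward 1.1 m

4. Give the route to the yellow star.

turn left 11°, forward 10.2 m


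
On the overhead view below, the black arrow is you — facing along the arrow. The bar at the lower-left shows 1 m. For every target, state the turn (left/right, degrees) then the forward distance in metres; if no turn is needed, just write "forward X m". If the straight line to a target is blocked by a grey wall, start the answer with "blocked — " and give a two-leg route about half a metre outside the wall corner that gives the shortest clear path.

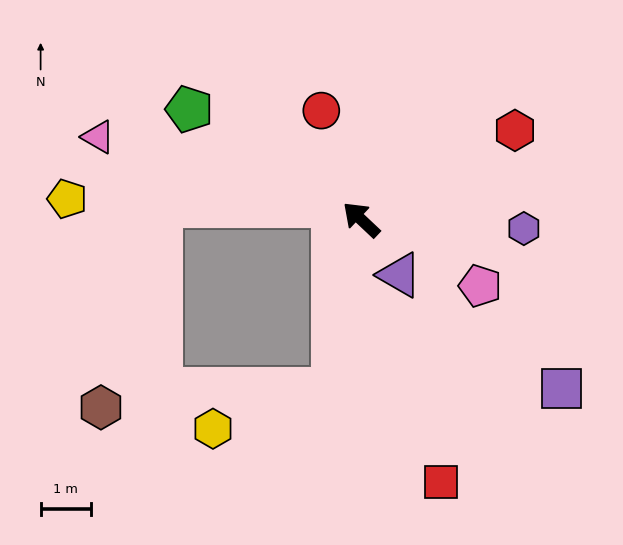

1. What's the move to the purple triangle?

turn left 168°, forward 1.3 m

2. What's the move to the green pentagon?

turn left 11°, forward 4.0 m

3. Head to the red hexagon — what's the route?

turn right 107°, forward 3.5 m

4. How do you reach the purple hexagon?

turn right 140°, forward 3.2 m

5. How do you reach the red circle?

turn right 27°, forward 2.3 m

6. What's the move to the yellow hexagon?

blocked — turn left 124°, forward 3.4 m, then turn right 62°, forward 2.5 m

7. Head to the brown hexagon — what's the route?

blocked — turn left 124°, forward 3.4 m, then turn right 76°, forward 4.6 m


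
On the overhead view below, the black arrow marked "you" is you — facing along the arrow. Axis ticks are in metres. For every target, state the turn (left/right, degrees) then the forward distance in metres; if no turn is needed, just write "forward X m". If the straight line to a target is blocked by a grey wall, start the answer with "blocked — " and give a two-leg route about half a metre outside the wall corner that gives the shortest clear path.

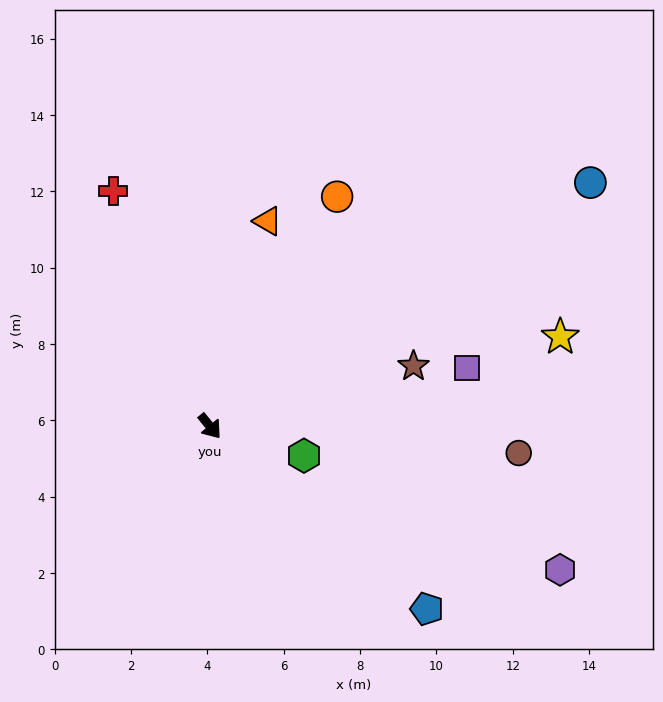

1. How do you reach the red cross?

turn left 163°, forward 6.7 m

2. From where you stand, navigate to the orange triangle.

turn left 125°, forward 5.6 m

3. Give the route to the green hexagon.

turn left 34°, forward 2.6 m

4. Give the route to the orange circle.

turn left 112°, forward 6.9 m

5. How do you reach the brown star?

turn left 67°, forward 5.6 m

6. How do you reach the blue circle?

turn left 84°, forward 11.8 m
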